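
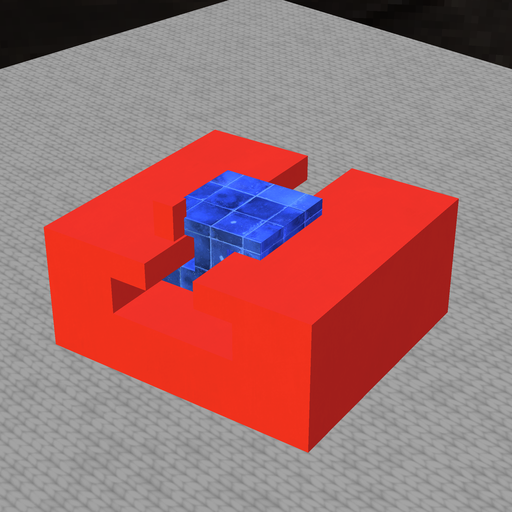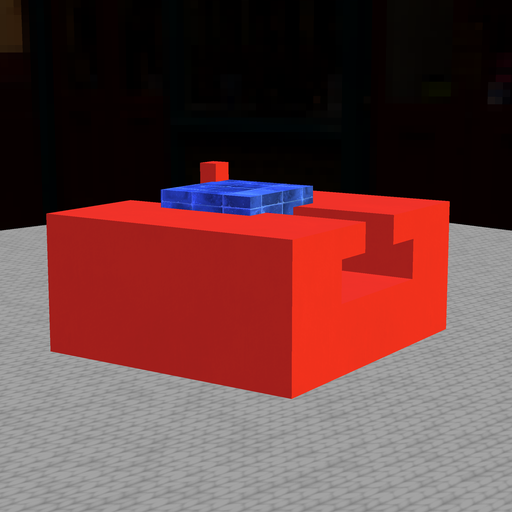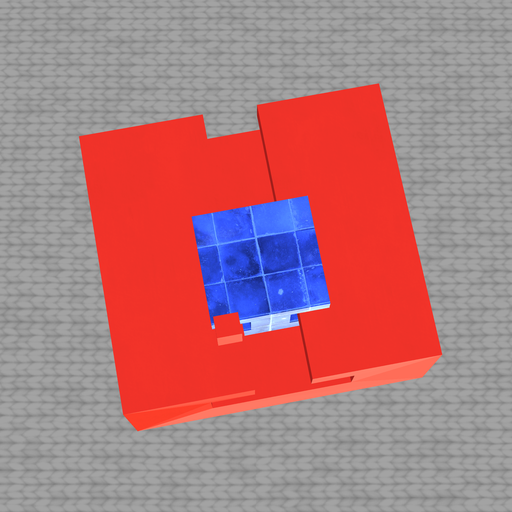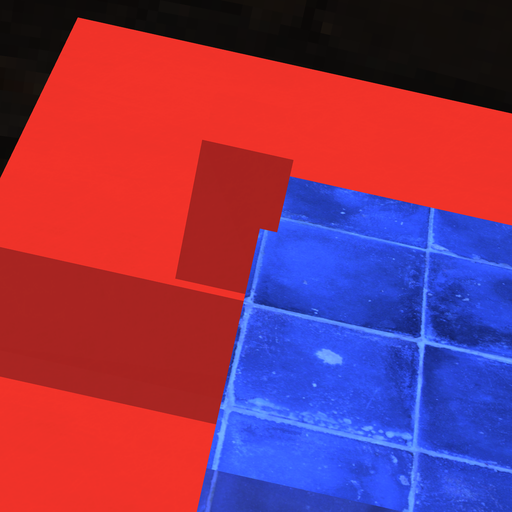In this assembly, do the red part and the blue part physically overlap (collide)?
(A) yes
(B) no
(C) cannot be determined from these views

(A) yes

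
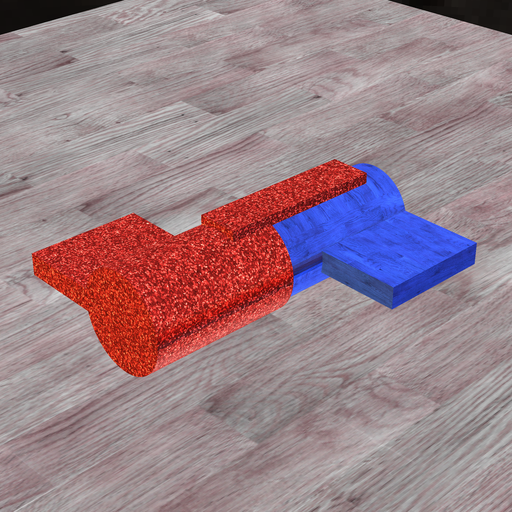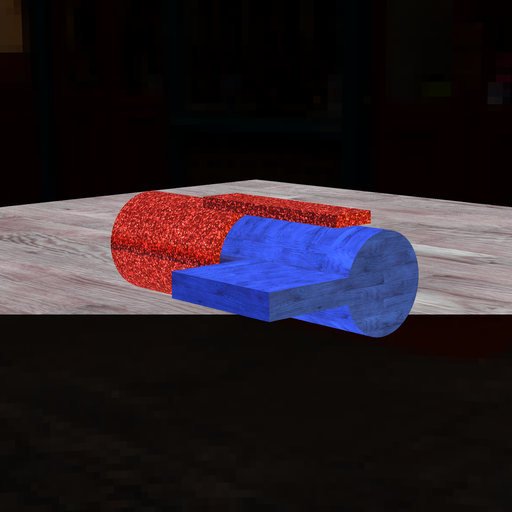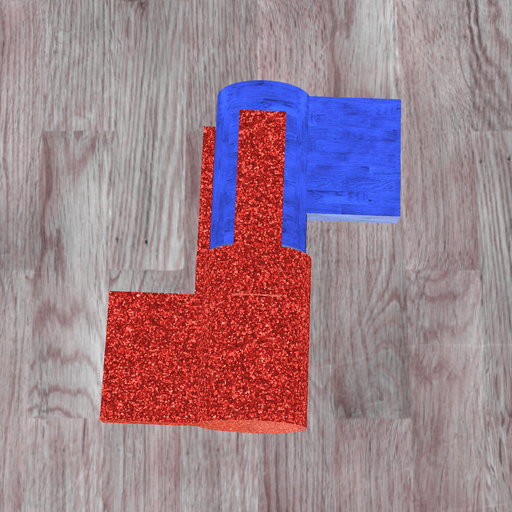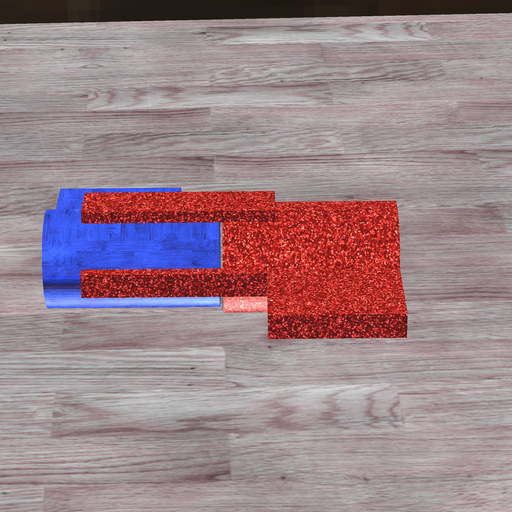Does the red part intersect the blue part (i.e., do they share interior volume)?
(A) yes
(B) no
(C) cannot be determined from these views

(B) no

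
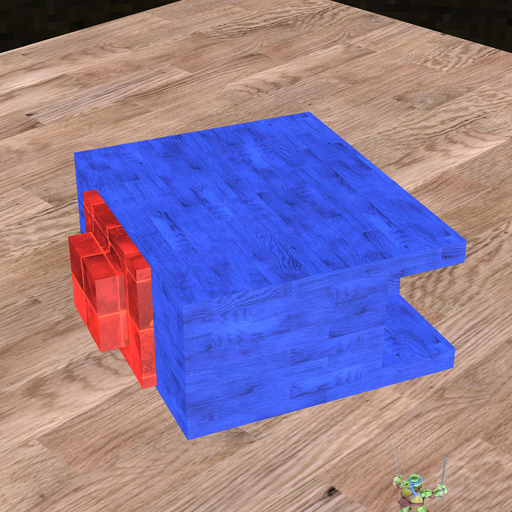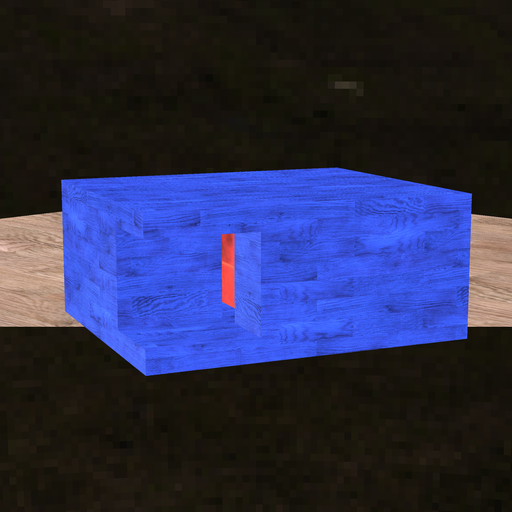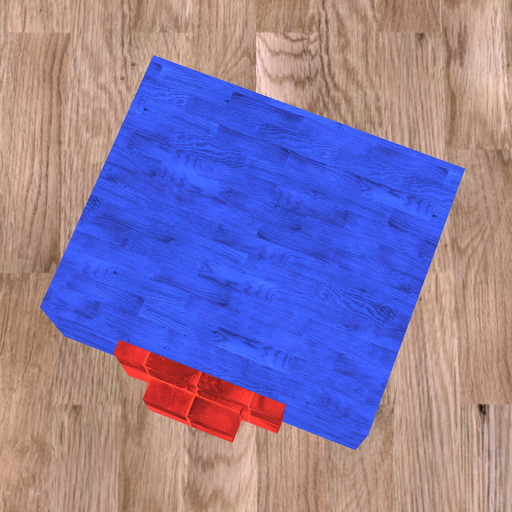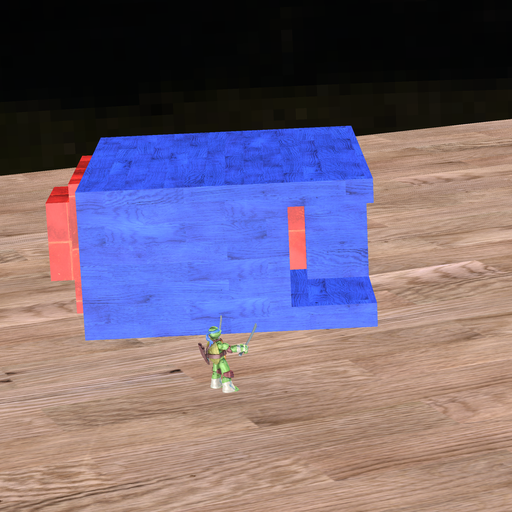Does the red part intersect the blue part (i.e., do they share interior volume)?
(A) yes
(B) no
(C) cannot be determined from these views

(A) yes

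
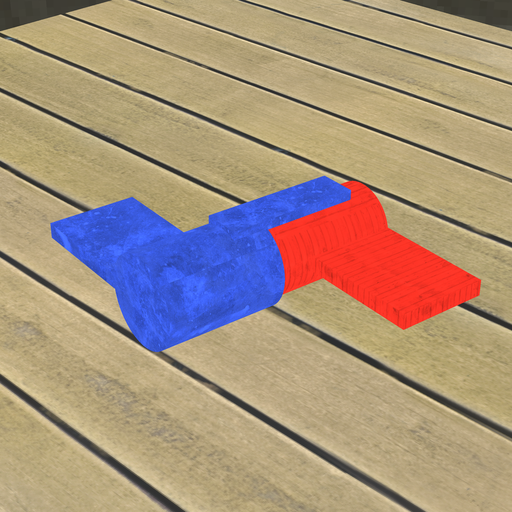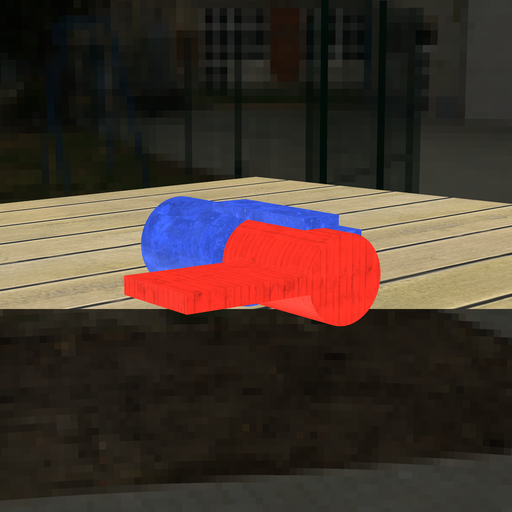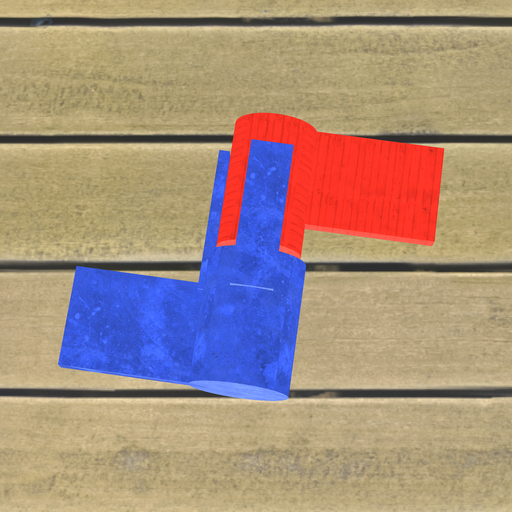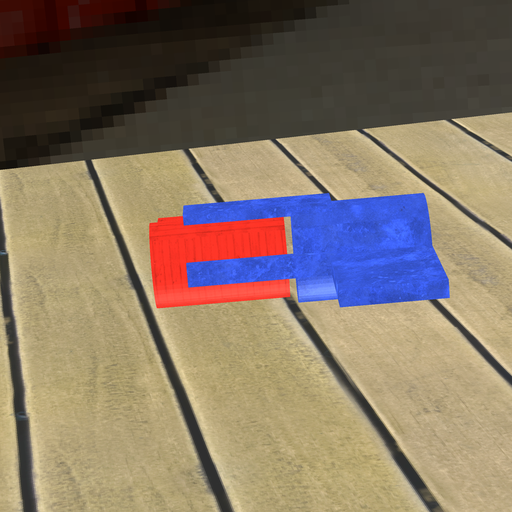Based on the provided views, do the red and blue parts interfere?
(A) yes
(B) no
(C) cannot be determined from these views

(B) no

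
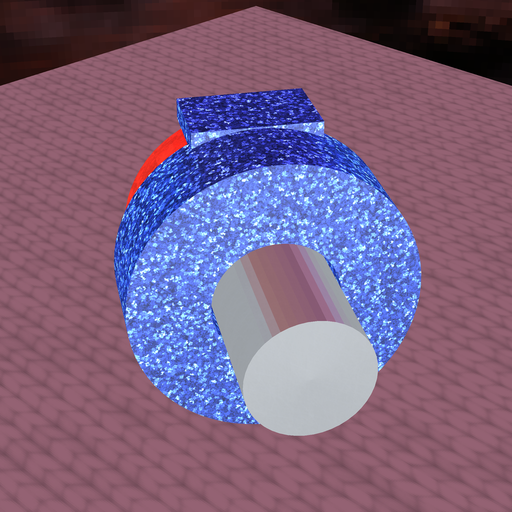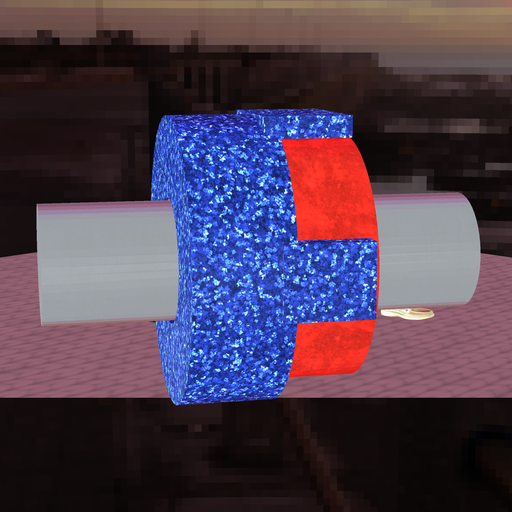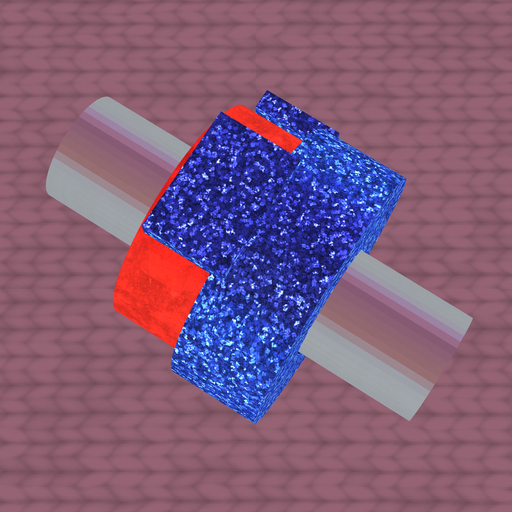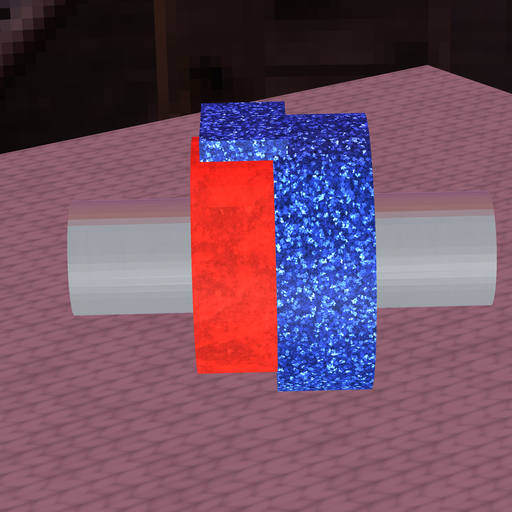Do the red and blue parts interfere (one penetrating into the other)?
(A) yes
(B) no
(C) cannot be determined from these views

(A) yes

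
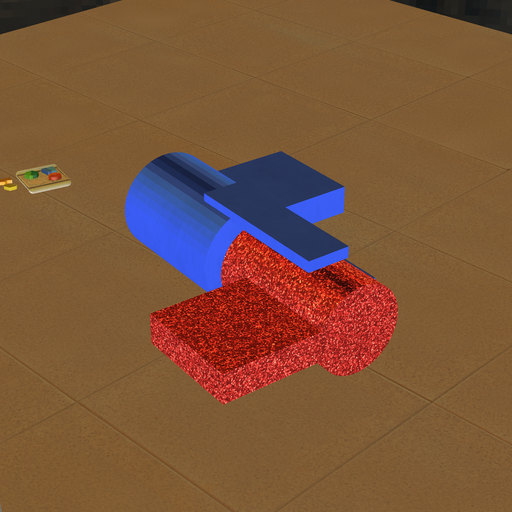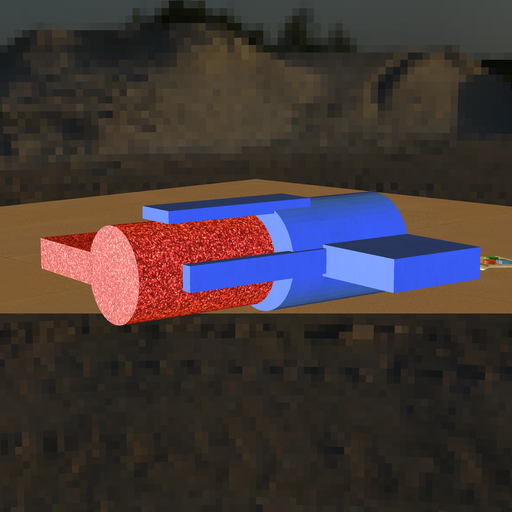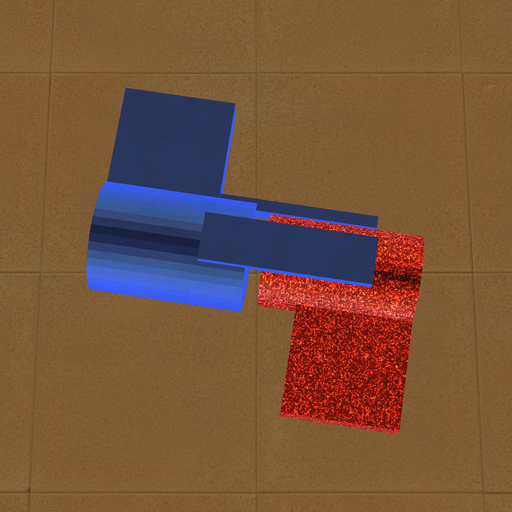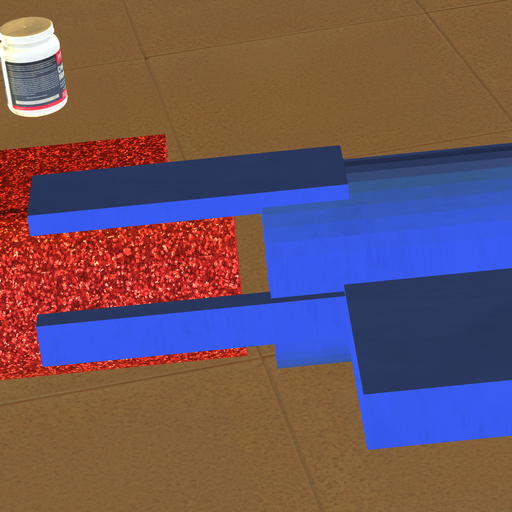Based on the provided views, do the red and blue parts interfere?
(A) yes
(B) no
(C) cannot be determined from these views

(B) no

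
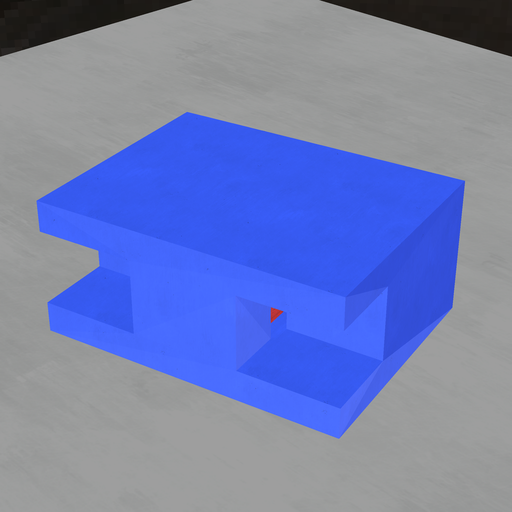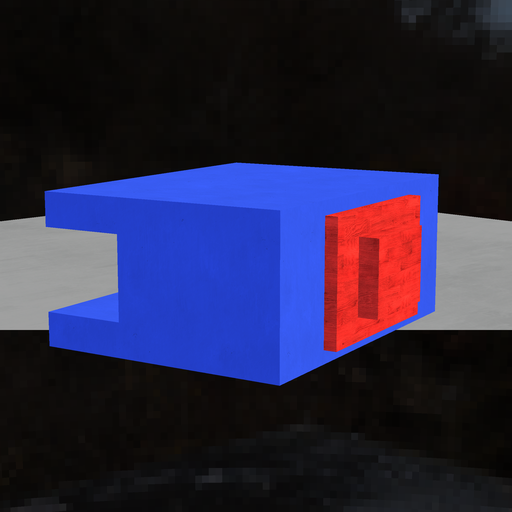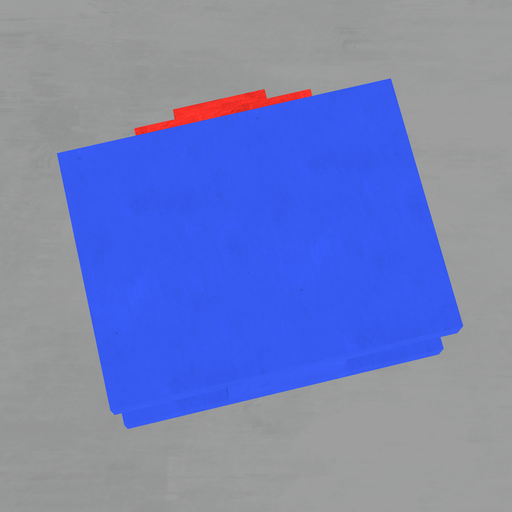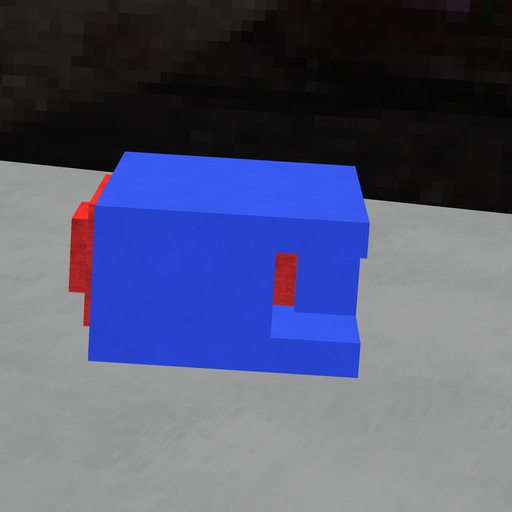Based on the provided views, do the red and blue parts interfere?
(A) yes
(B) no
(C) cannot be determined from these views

(A) yes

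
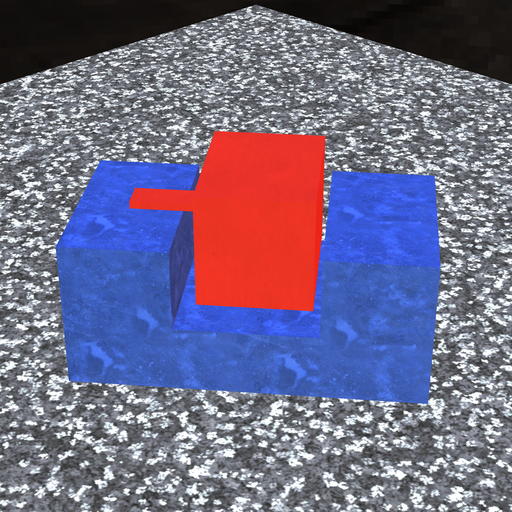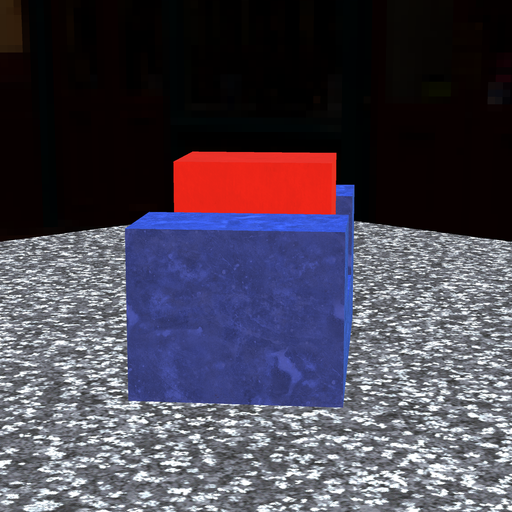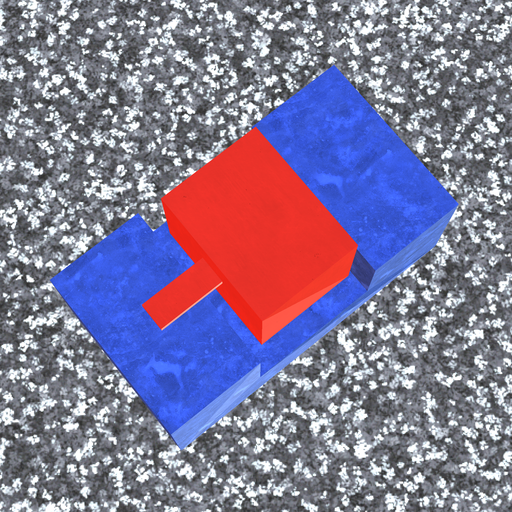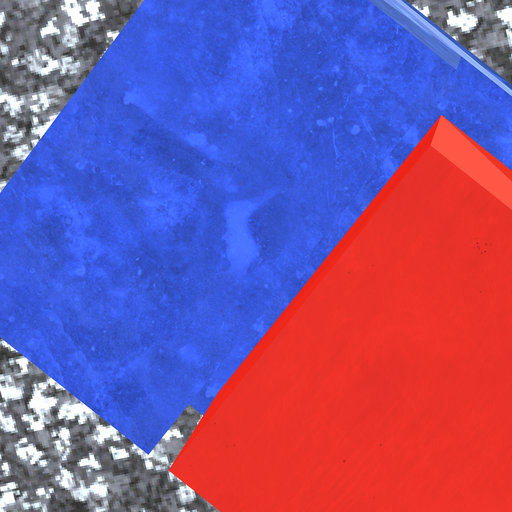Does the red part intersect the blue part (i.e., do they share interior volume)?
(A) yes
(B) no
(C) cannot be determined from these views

(B) no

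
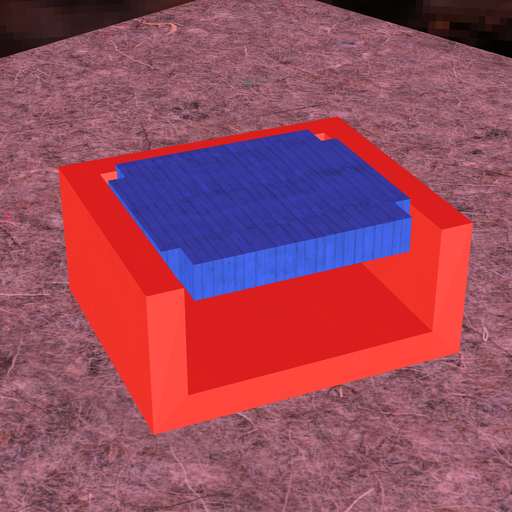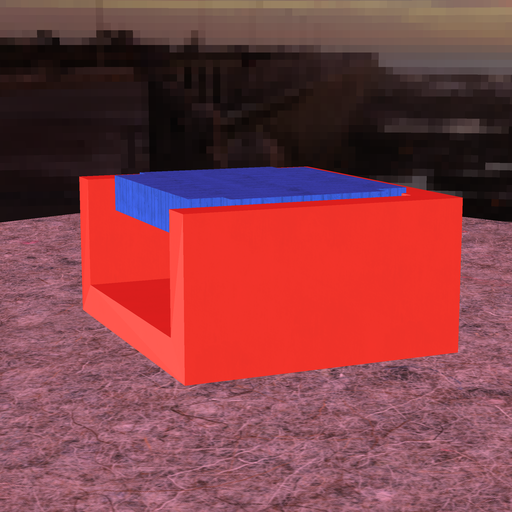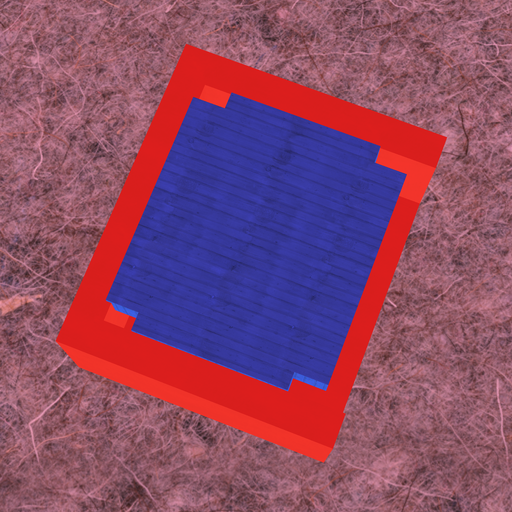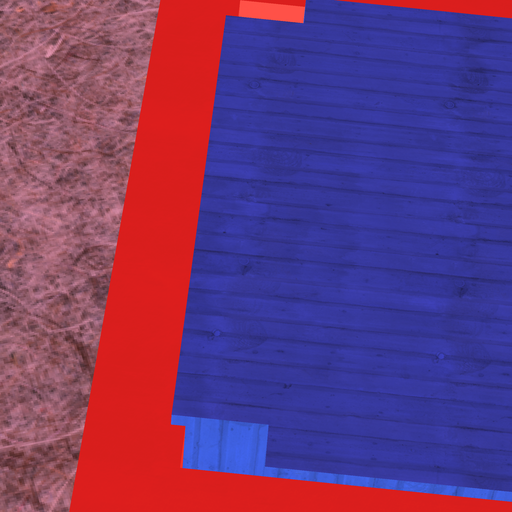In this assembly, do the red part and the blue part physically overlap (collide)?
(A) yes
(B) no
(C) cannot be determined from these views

(A) yes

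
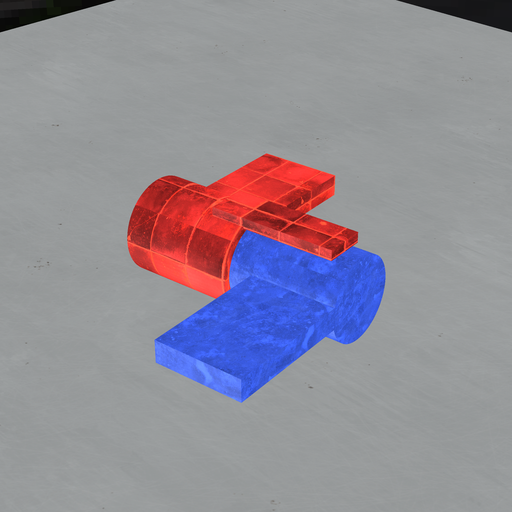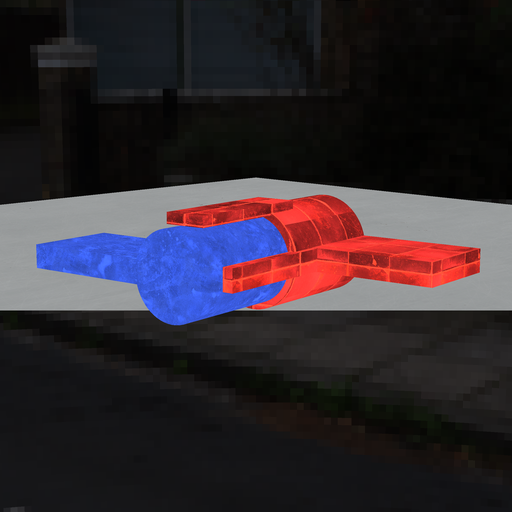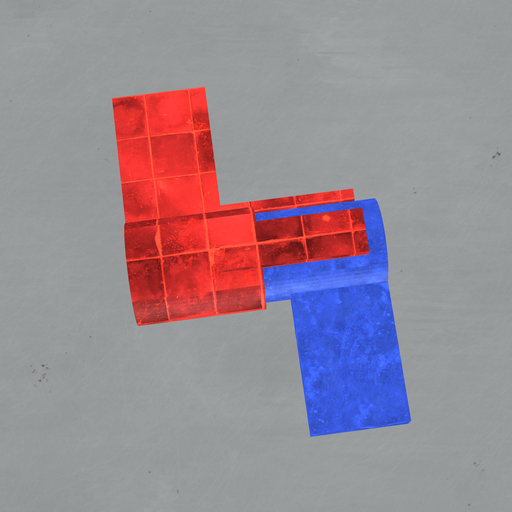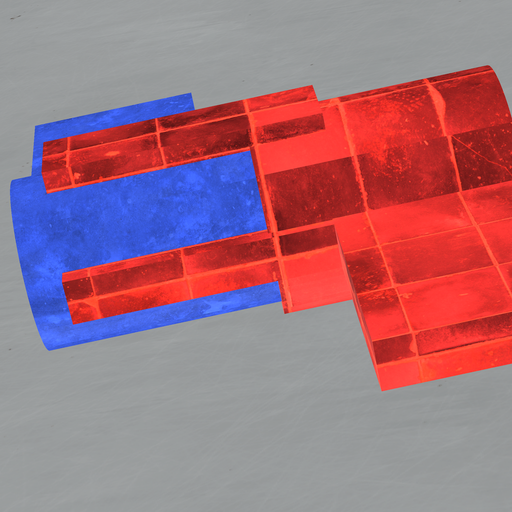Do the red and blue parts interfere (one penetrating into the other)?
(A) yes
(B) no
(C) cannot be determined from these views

(A) yes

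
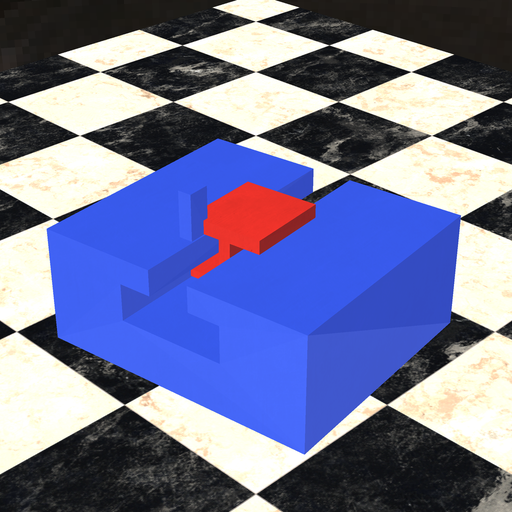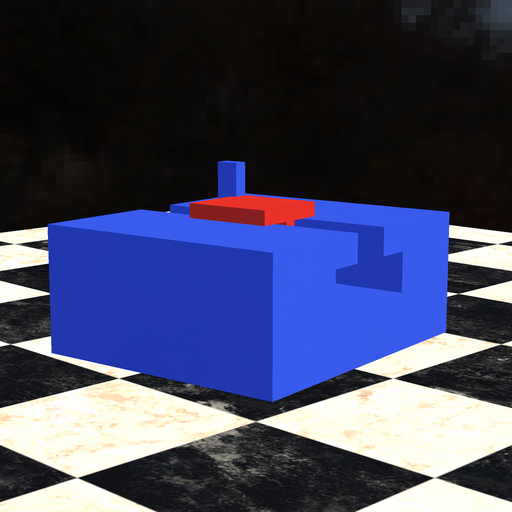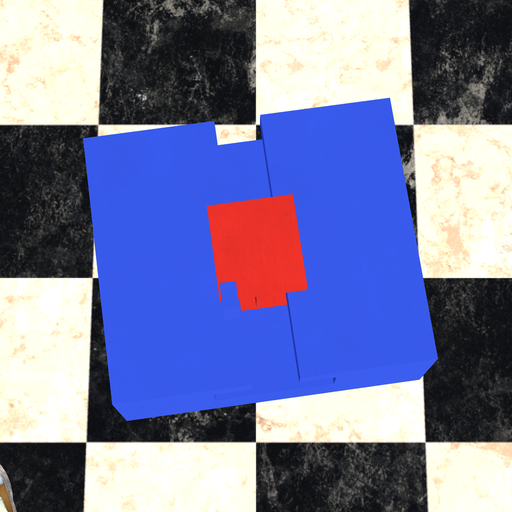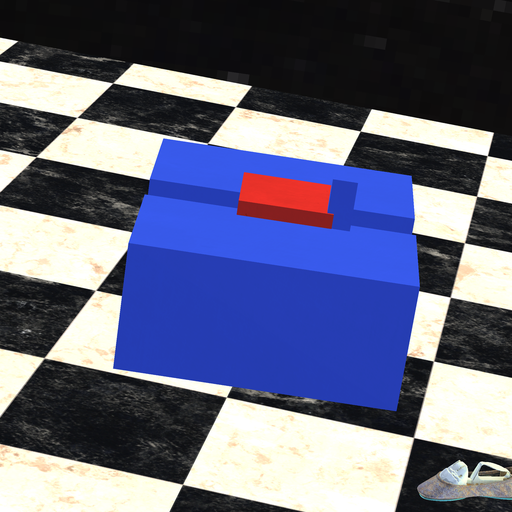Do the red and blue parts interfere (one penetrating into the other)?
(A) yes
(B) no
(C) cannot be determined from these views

(A) yes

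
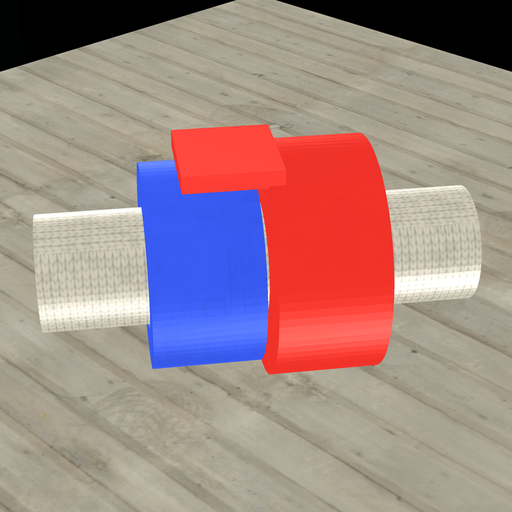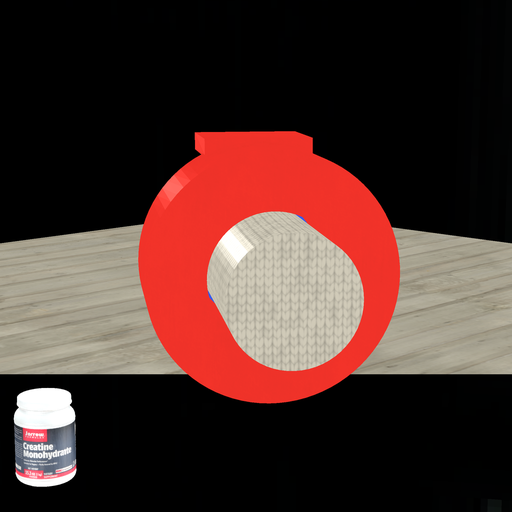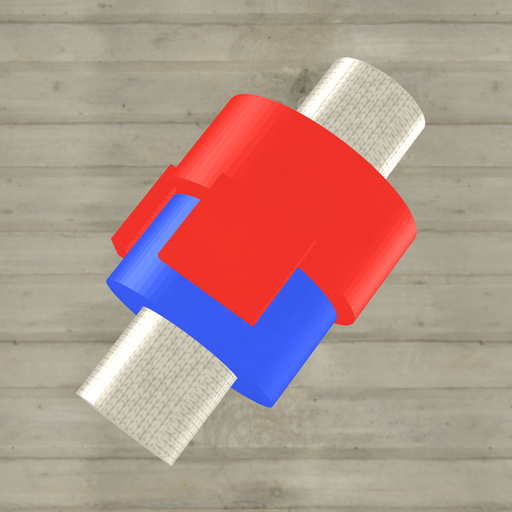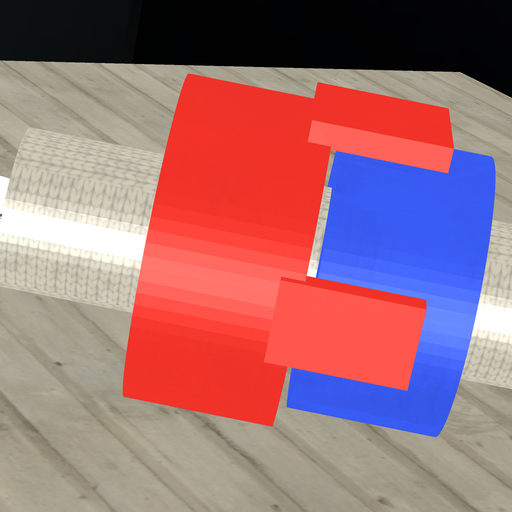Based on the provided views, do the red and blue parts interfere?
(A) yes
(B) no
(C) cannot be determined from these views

(B) no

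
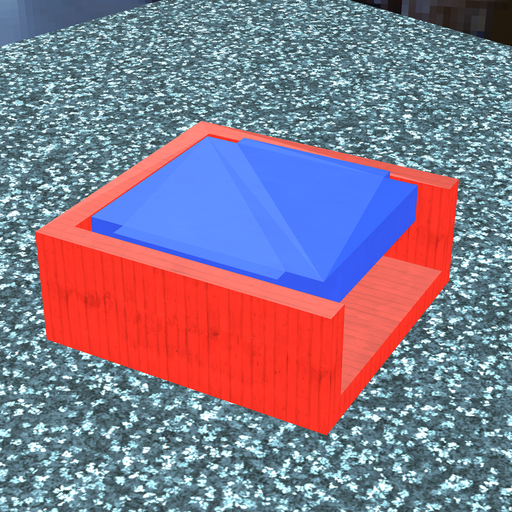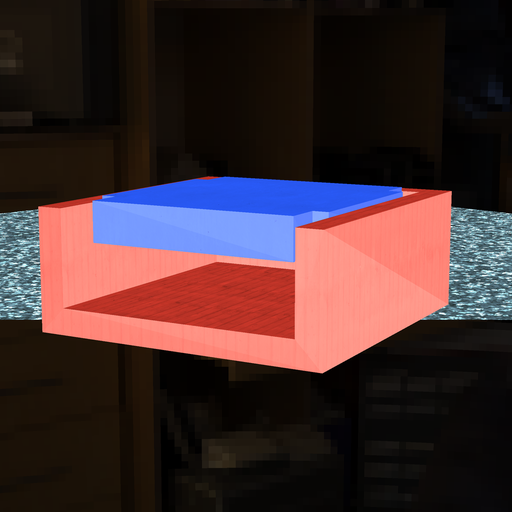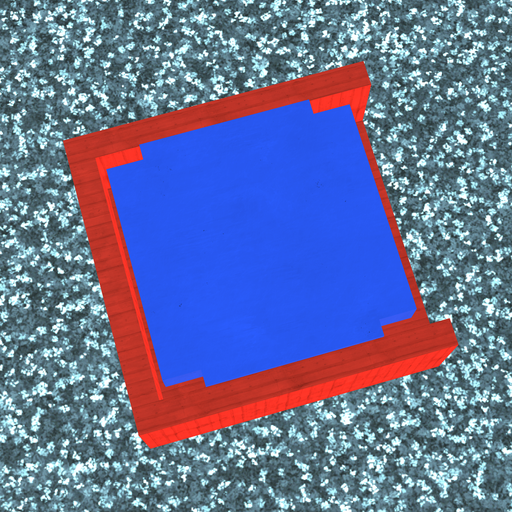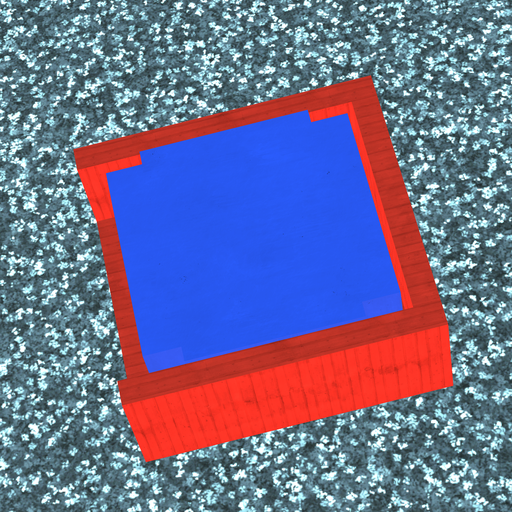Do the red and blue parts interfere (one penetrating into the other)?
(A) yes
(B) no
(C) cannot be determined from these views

(B) no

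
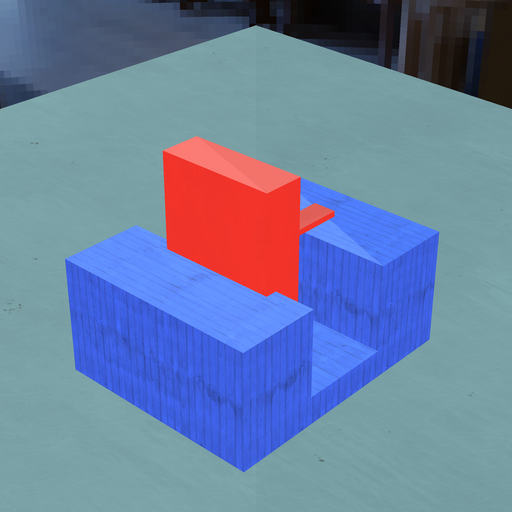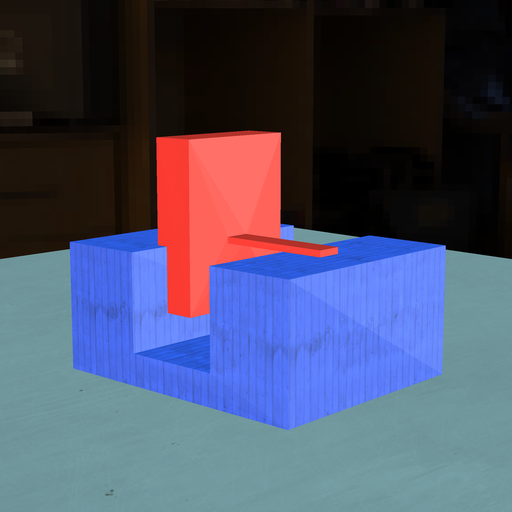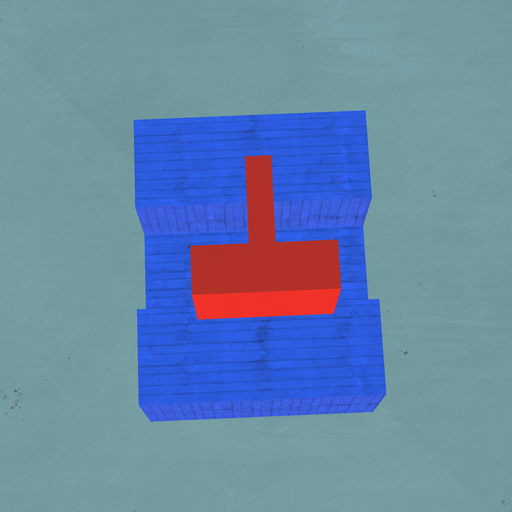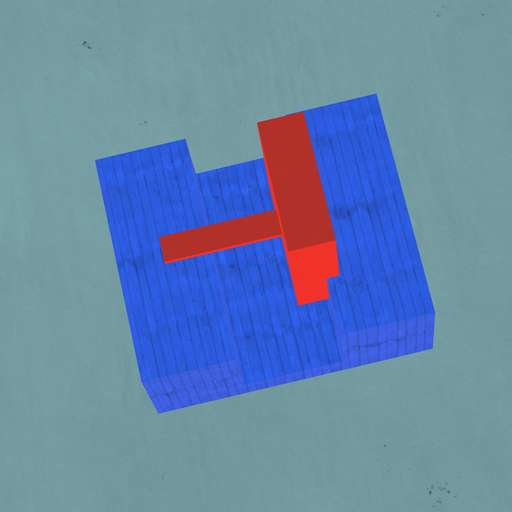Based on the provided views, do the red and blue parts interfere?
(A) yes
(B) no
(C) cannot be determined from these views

(A) yes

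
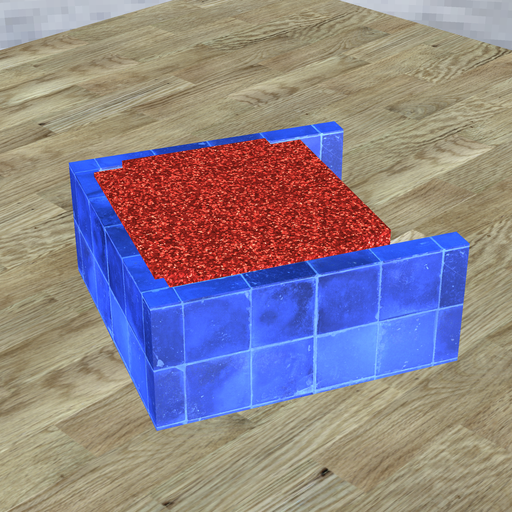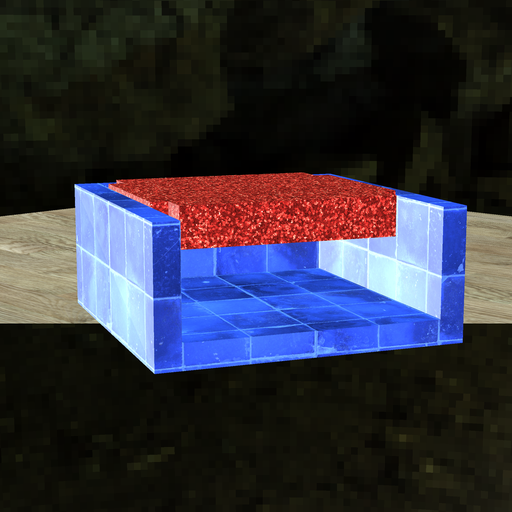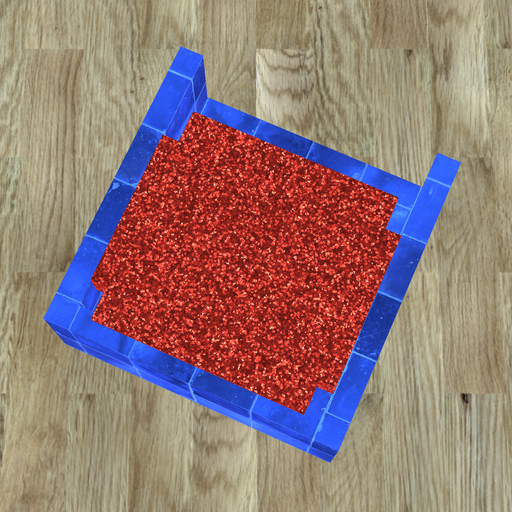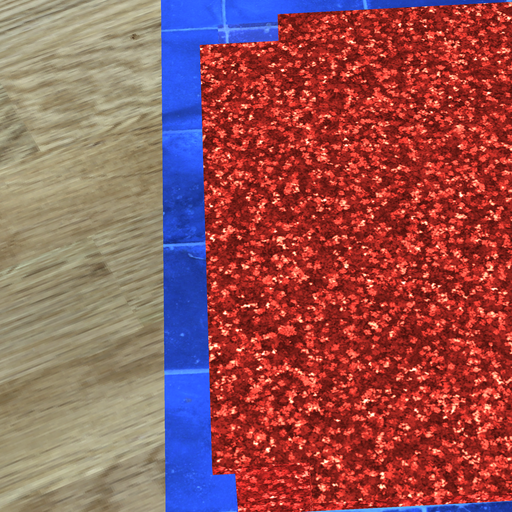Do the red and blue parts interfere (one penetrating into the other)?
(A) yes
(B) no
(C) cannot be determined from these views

(A) yes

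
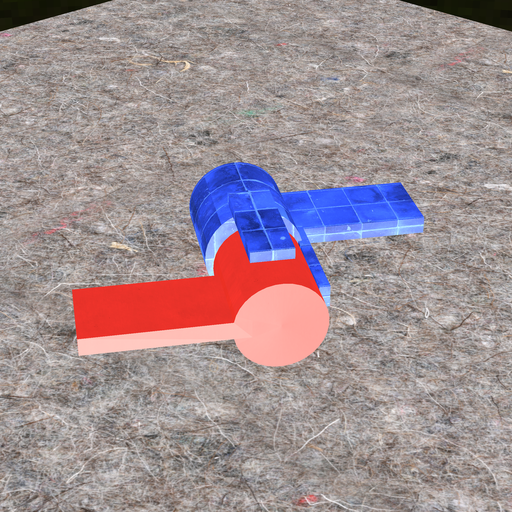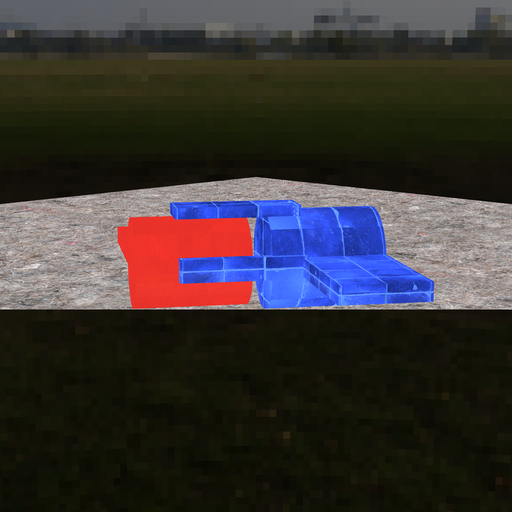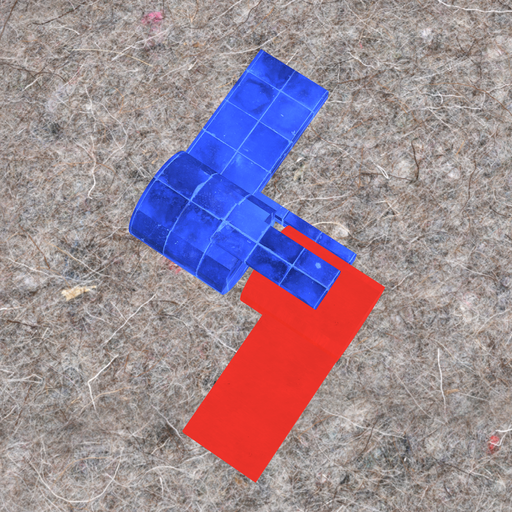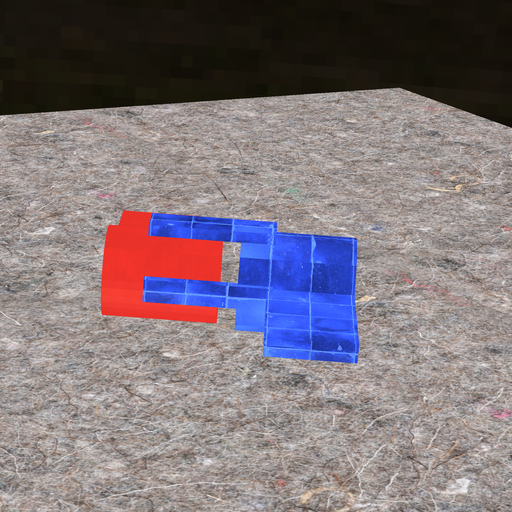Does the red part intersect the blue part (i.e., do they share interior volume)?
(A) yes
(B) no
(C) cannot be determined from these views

(B) no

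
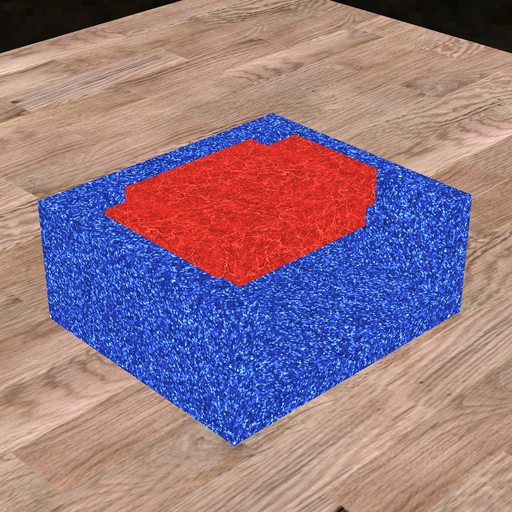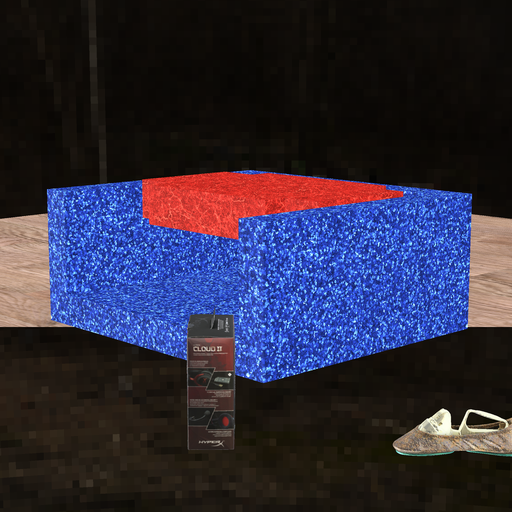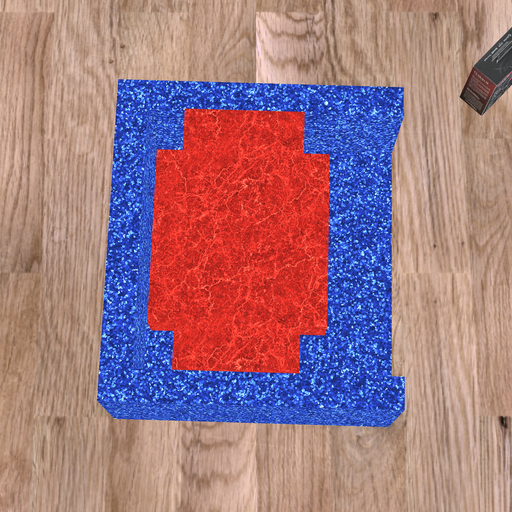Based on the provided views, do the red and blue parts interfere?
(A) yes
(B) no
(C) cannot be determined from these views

(B) no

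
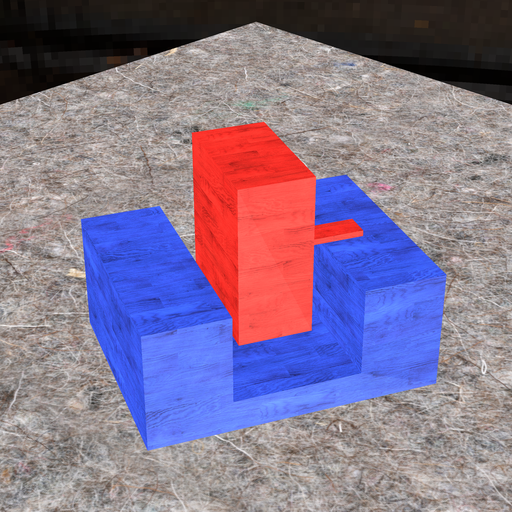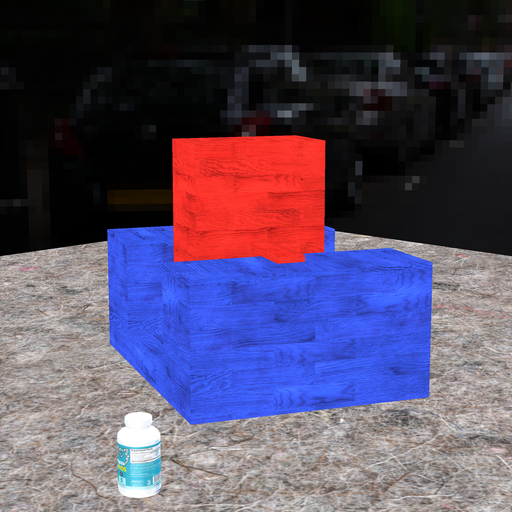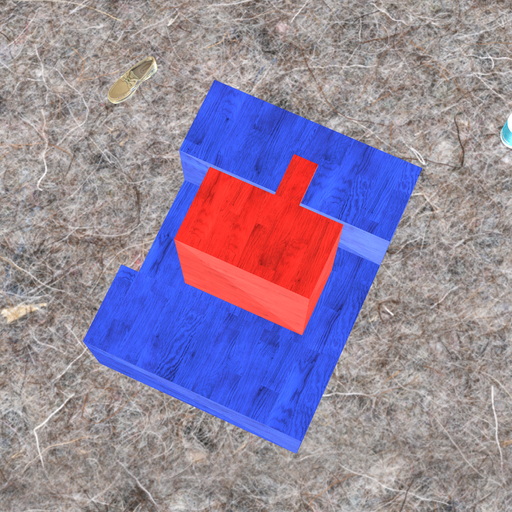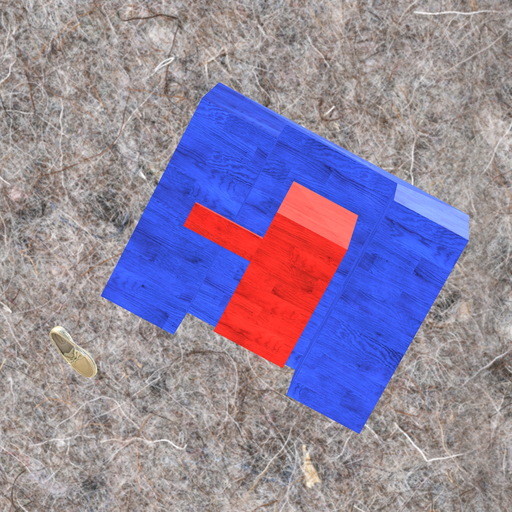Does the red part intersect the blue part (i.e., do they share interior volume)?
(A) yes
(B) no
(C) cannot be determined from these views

(B) no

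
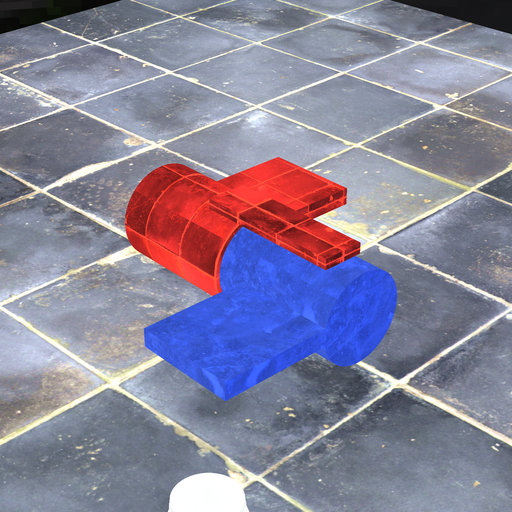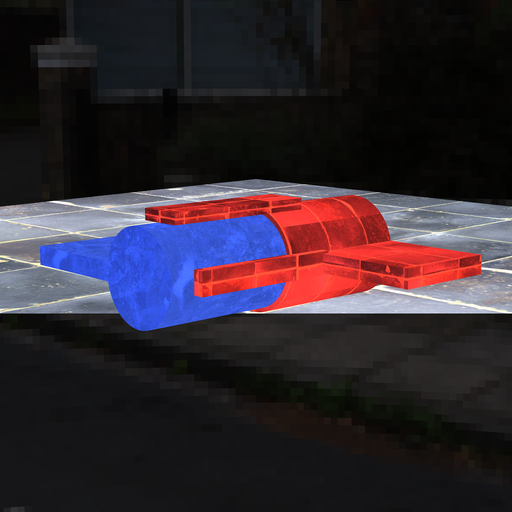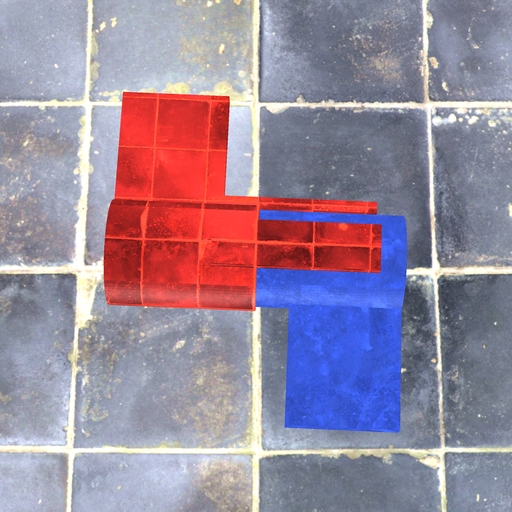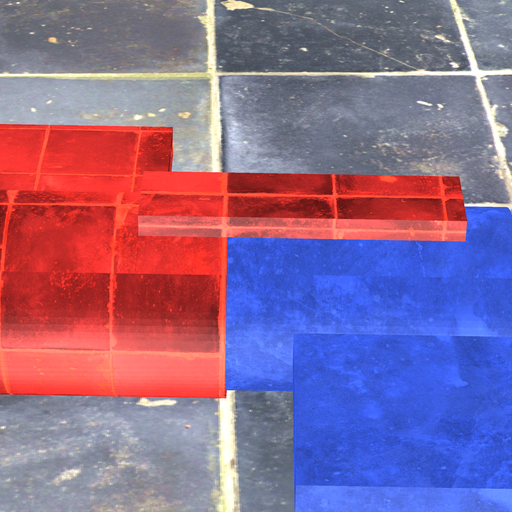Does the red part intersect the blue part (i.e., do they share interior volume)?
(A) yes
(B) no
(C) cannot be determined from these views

(A) yes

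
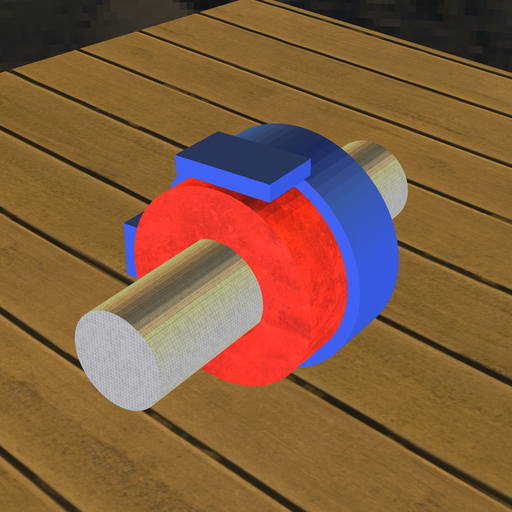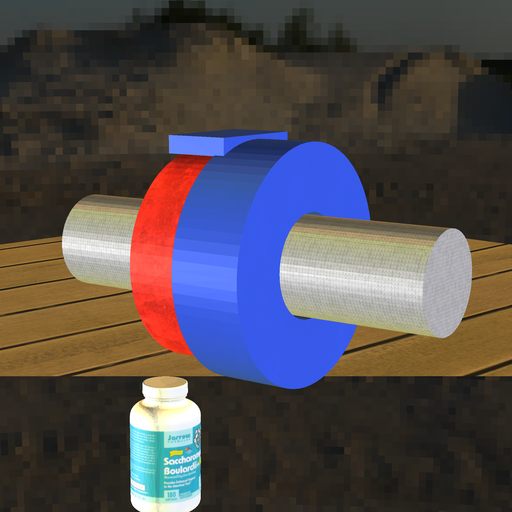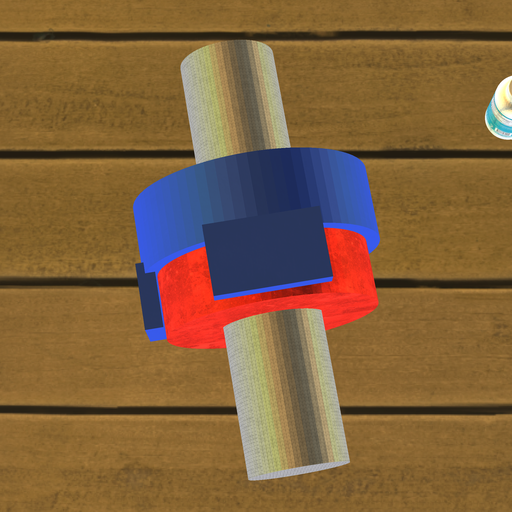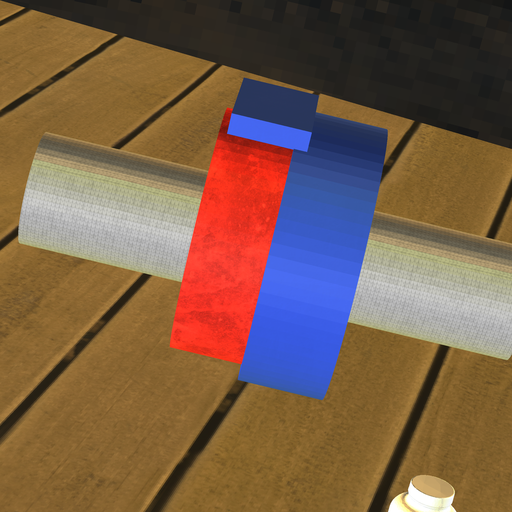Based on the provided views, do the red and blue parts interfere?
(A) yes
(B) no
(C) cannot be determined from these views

(A) yes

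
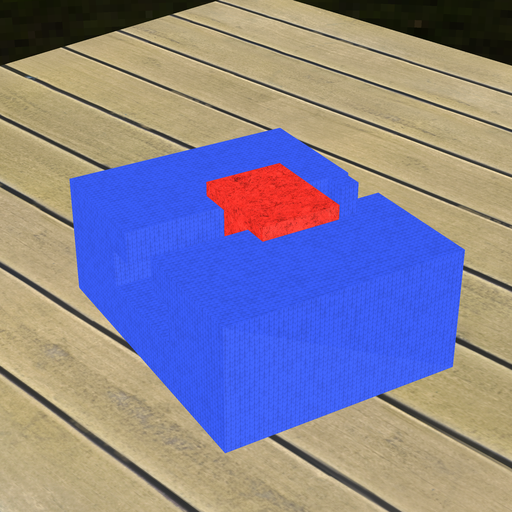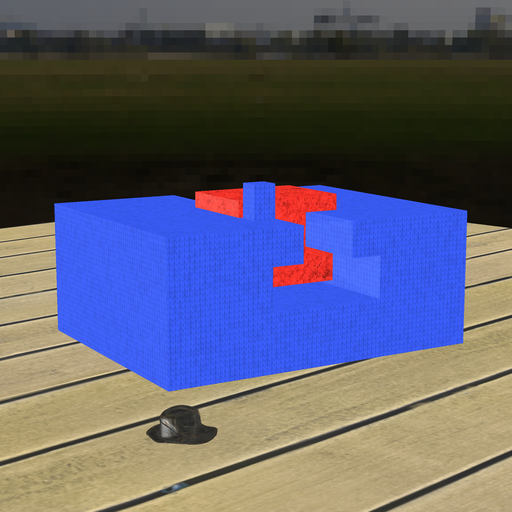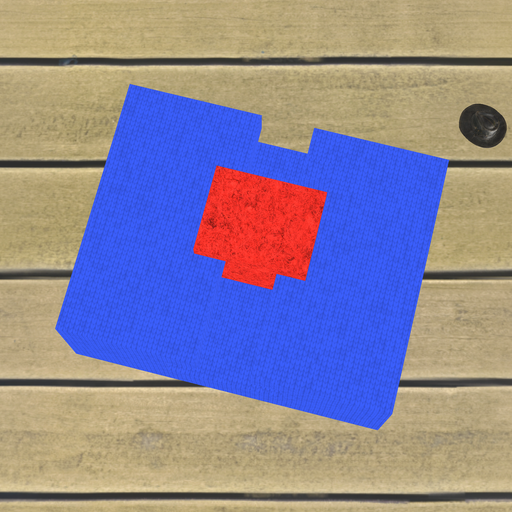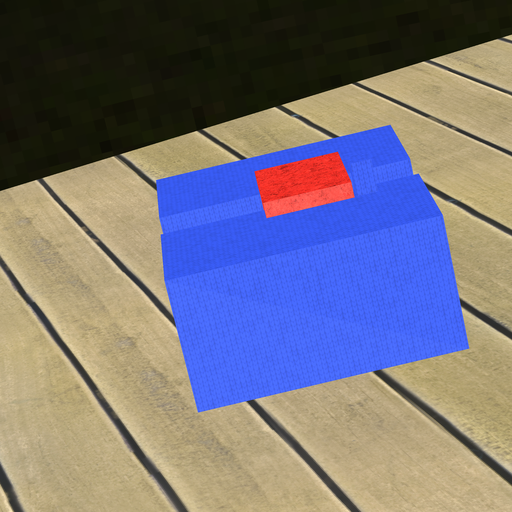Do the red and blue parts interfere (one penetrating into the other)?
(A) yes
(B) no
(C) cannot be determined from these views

(B) no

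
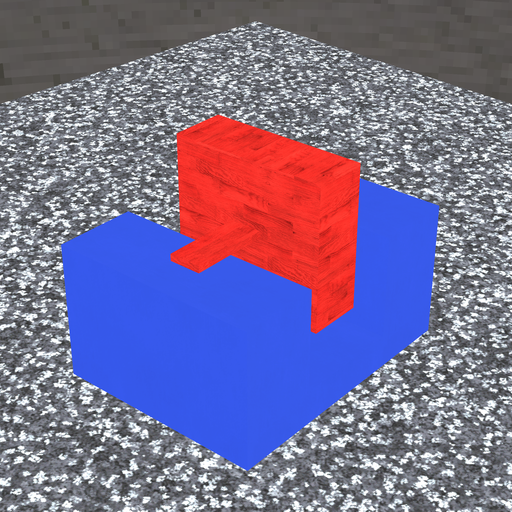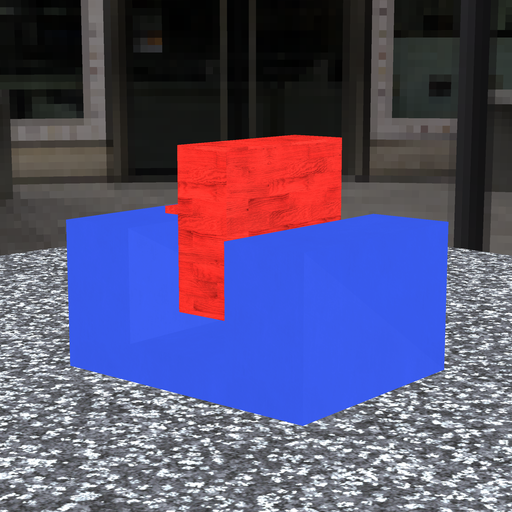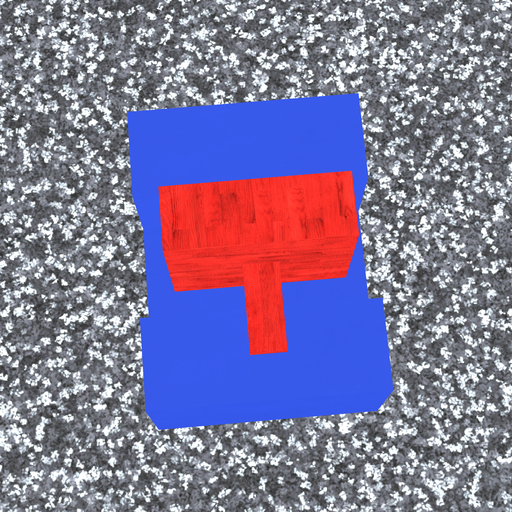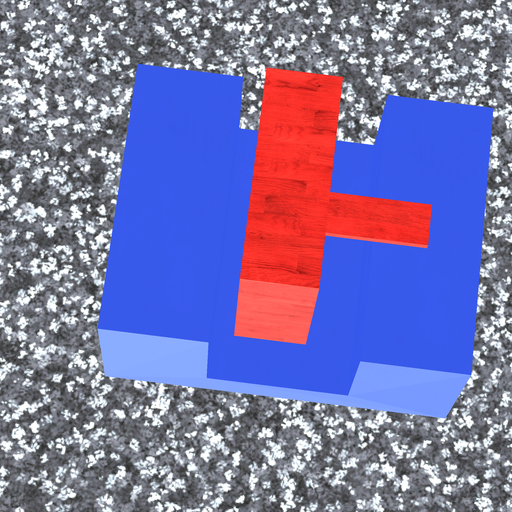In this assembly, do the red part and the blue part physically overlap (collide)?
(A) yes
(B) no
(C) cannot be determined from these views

(B) no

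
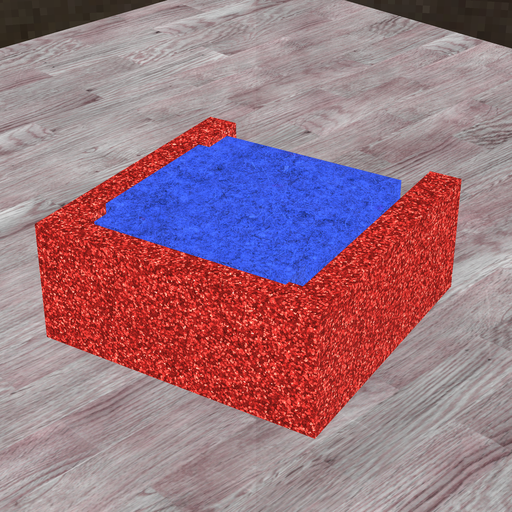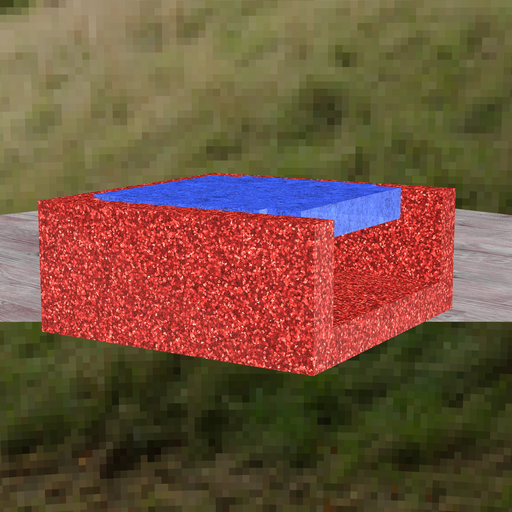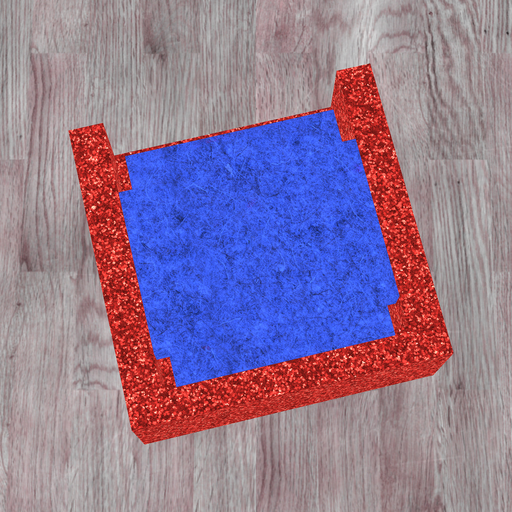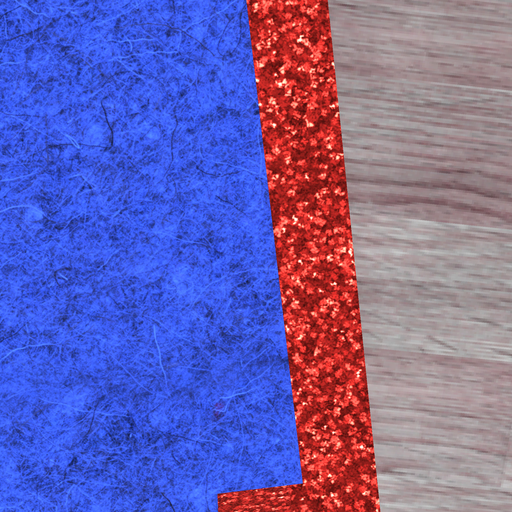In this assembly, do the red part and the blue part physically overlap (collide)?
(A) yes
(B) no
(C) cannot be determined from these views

(A) yes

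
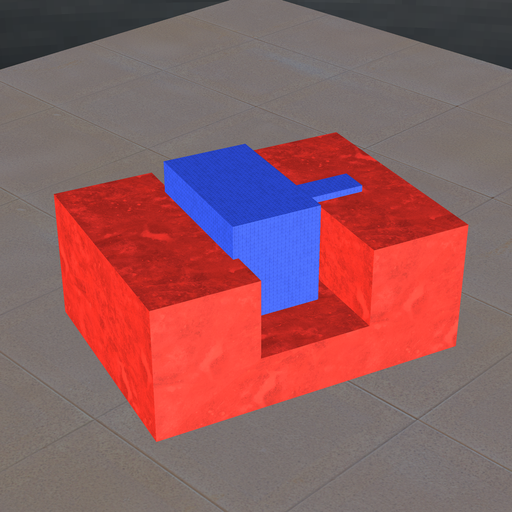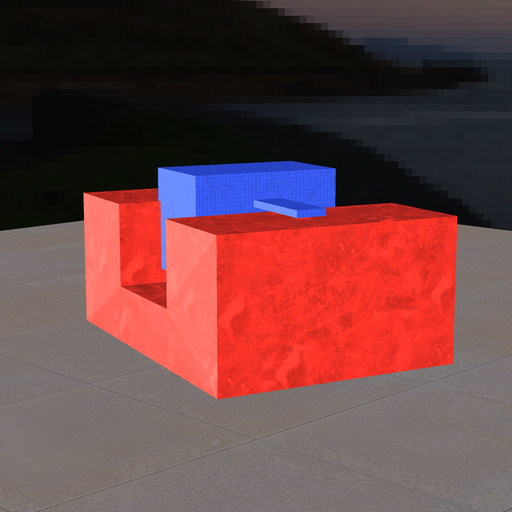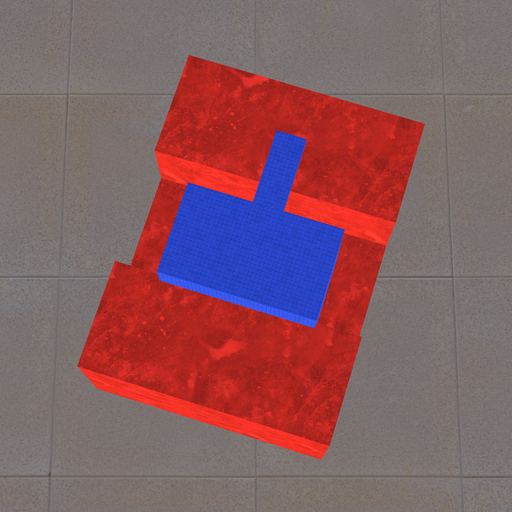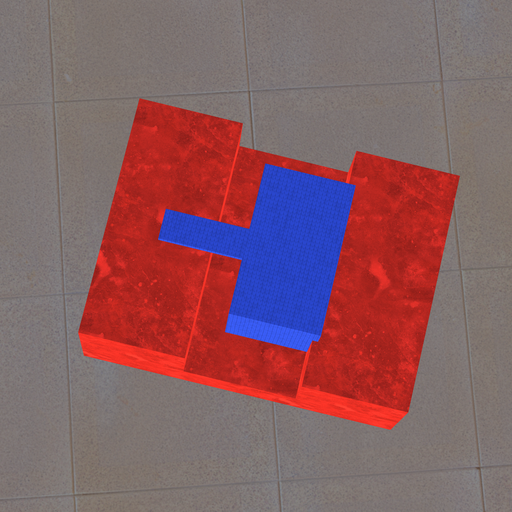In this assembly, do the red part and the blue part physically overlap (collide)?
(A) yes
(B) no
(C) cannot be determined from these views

(A) yes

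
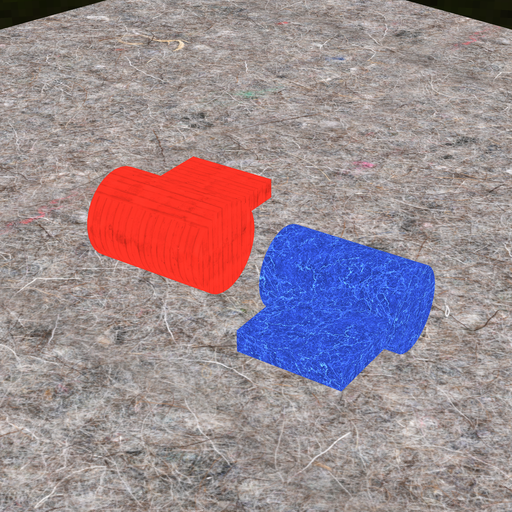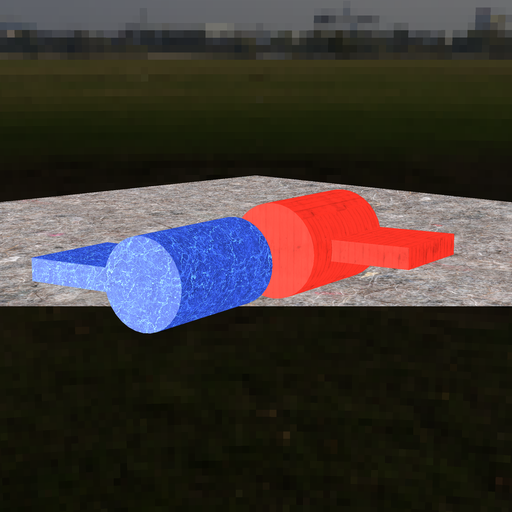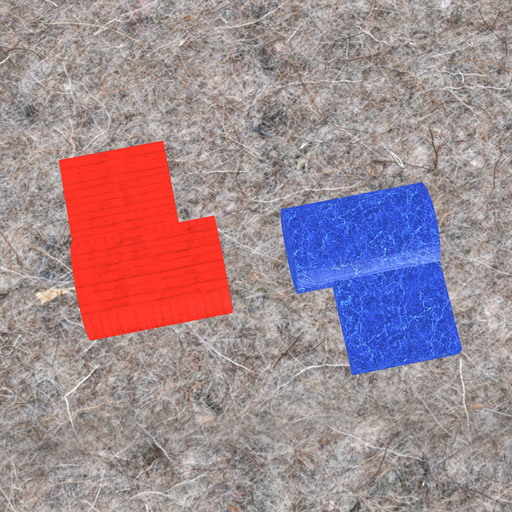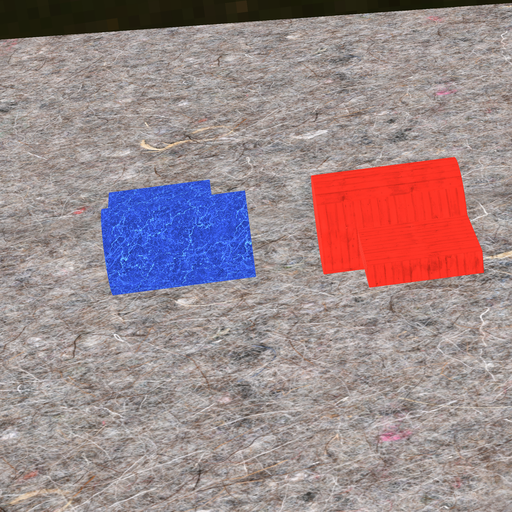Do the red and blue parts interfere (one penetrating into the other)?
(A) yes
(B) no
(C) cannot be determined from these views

(B) no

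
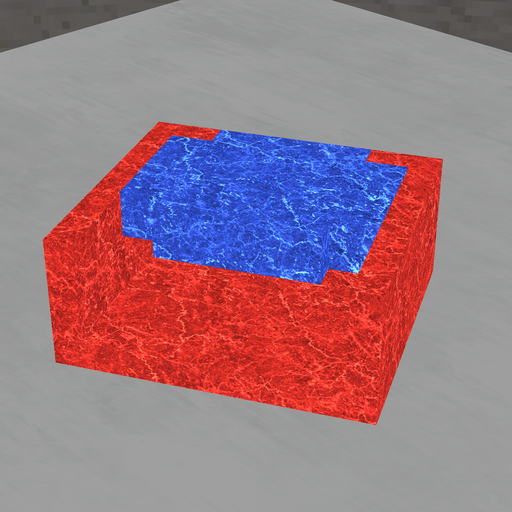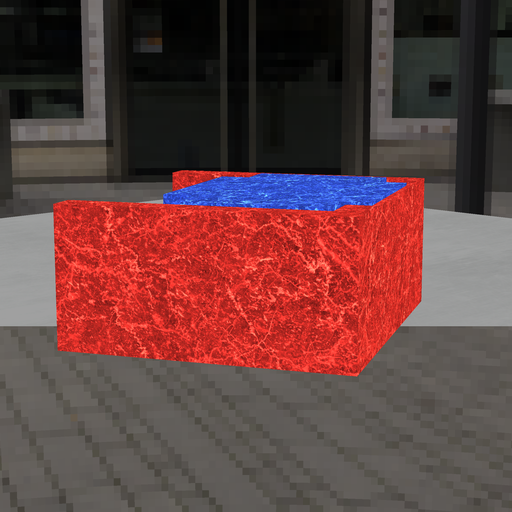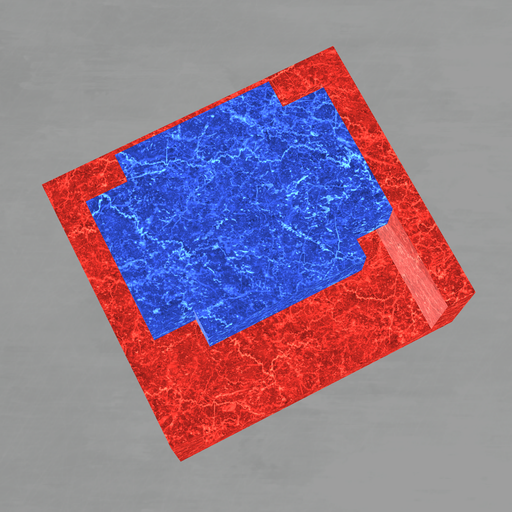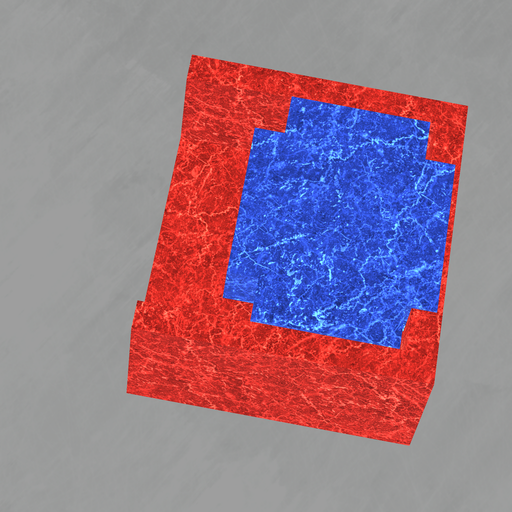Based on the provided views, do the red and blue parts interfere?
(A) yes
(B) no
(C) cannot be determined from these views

(A) yes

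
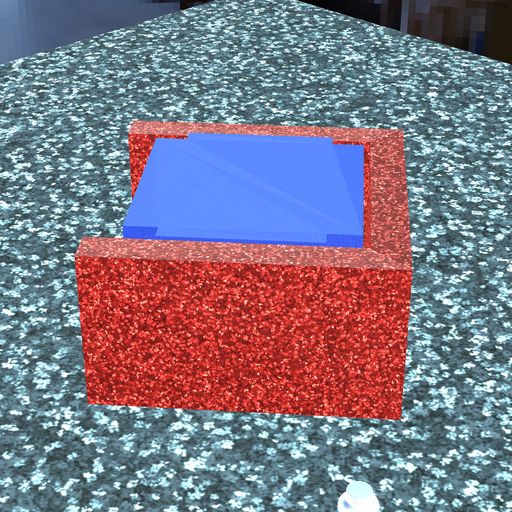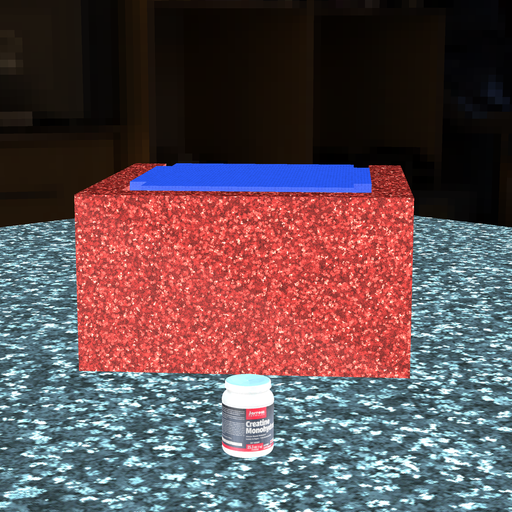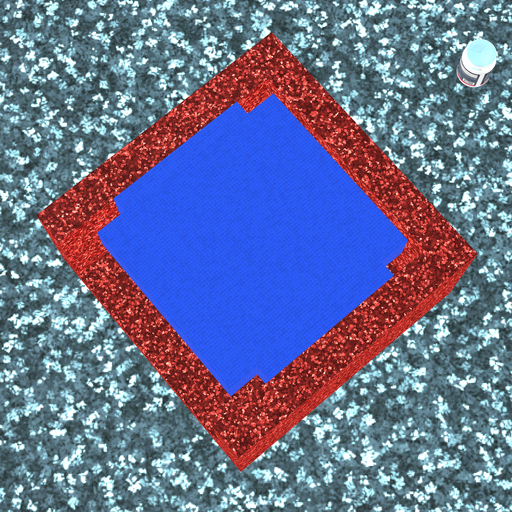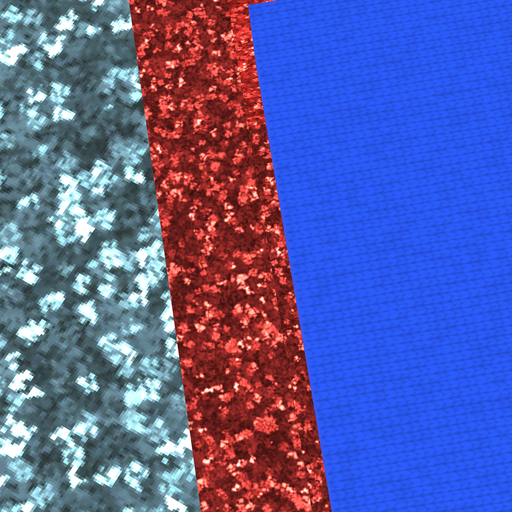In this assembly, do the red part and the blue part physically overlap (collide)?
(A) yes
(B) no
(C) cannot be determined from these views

(B) no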